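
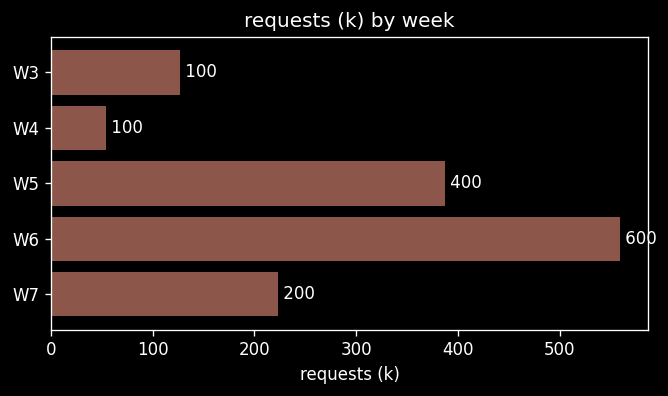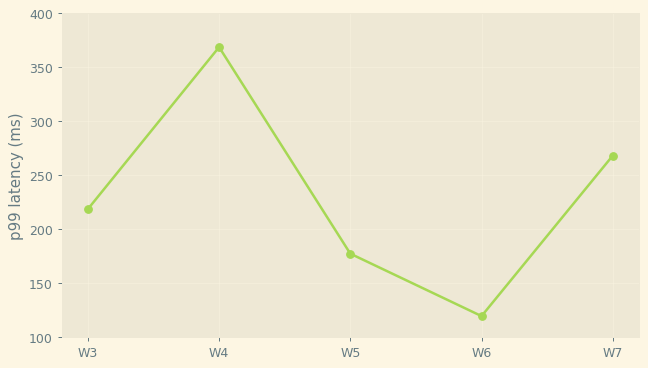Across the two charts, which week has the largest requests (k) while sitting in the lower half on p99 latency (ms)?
W6

Chart 2 median p99 latency (ms) ≈ 200; below-median weeks: W5, W6. Among those, W6 has the highest requests (k) (≈ 600).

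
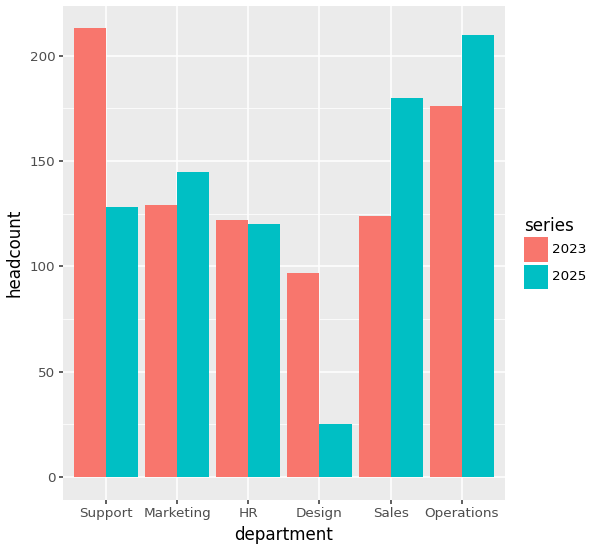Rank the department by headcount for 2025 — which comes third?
Marketing

Top 4 for 2025: Operations ≈ 200, Sales ≈ 180, Marketing ≈ 140, Support ≈ 120.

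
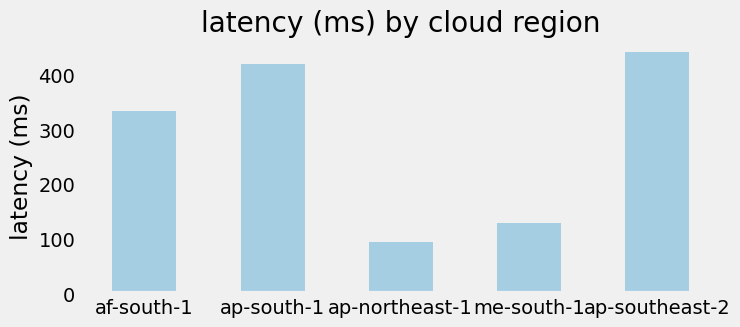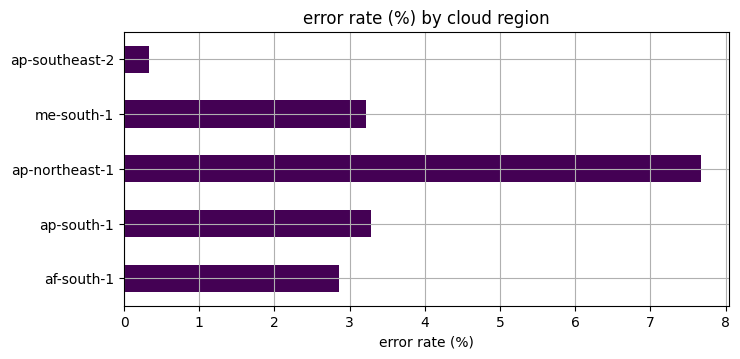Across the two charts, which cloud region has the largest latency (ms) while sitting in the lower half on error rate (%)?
ap-southeast-2

Chart 2 median error rate (%) ≈ 3; below-median cloud regions: af-south-1, ap-southeast-2. Among those, ap-southeast-2 has the highest latency (ms) (≈ 450).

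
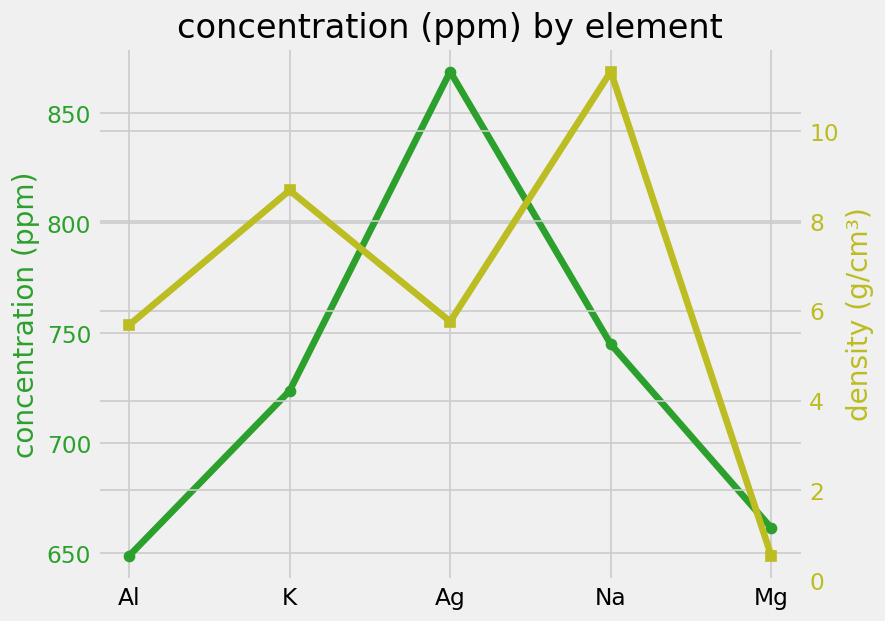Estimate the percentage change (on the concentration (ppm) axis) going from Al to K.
≈ +12.5%

Al ≈ 640, K ≈ 720; (720 − 640) / 640 ≈ +12.5%.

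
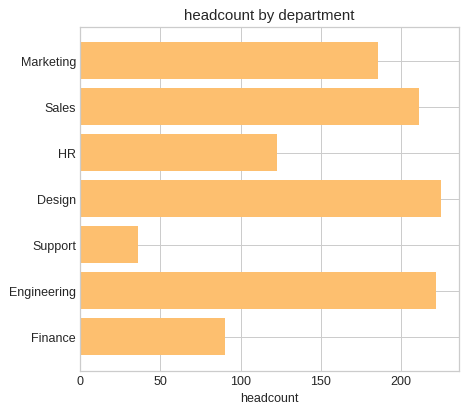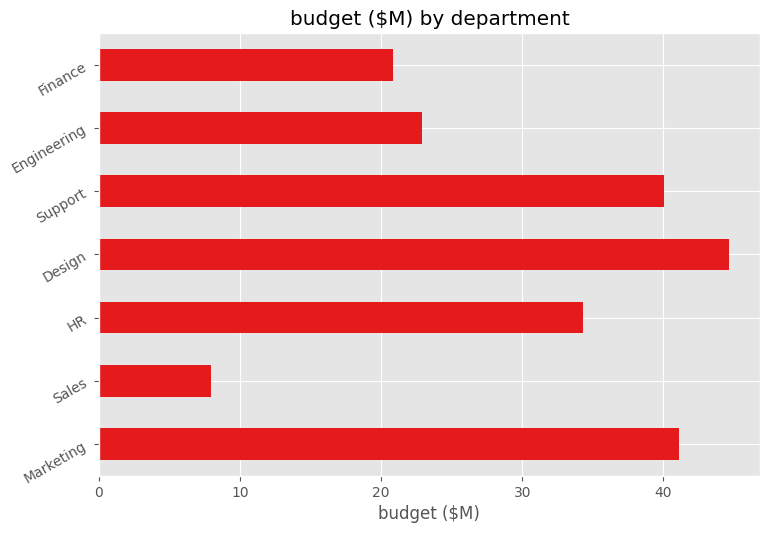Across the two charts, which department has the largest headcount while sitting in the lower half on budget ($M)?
Engineering

Chart 2 median budget ($M) ≈ 35; below-median departments: Sales, Engineering, Finance. Among those, Engineering has the highest headcount (≈ 225).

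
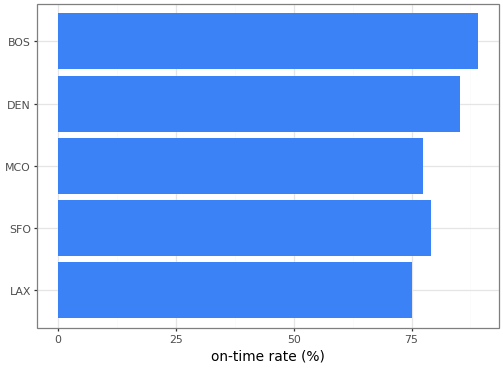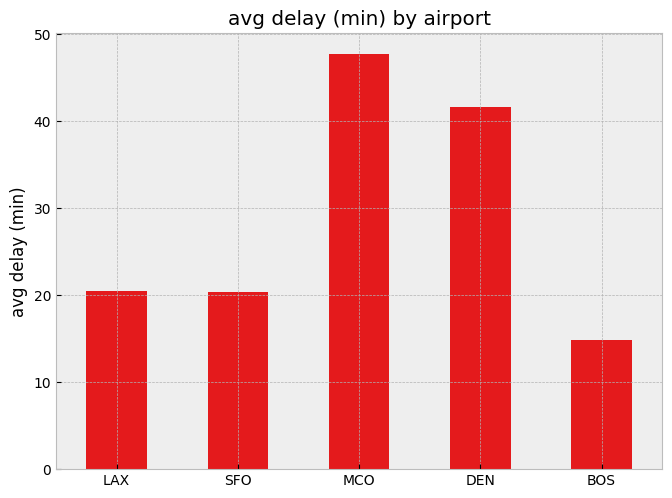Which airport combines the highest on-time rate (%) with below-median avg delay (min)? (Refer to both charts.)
BOS

Chart 2 median avg delay (min) ≈ 20; below-median airports: SFO, BOS. Among those, BOS has the highest on-time rate (%) (≈ 90).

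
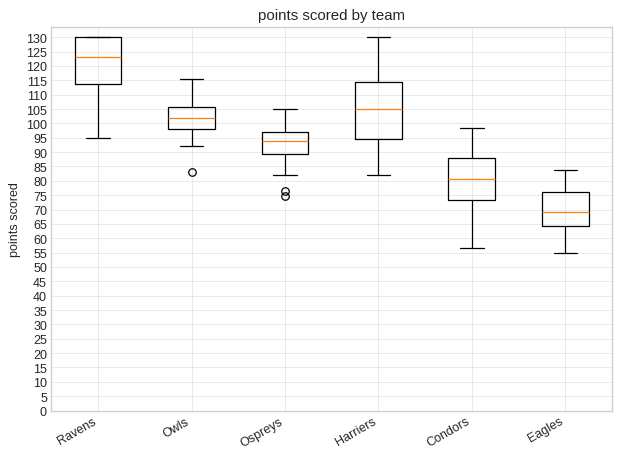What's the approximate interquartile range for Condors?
≈ 15

Q3 ≈ 90, Q1 ≈ 75; IQR ≈ 15.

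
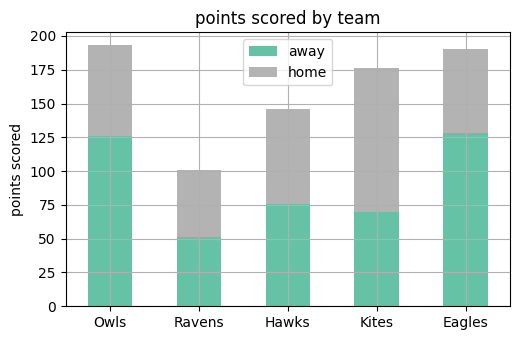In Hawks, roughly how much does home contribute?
home top ≈ 140, bottom ≈ 80; segment ≈ 60.

≈ 60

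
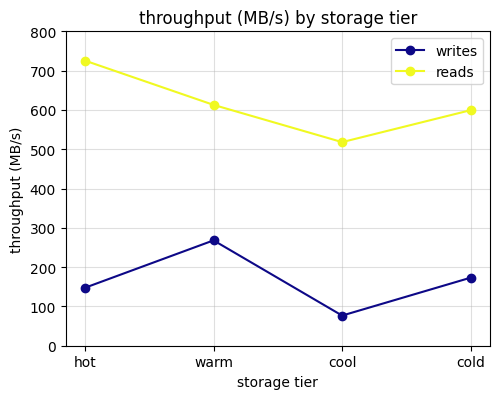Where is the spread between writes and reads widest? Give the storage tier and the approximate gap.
hot, ≈ 600 MB/s

hot: writes ≈ 100, reads ≈ 700 → gap ≈ 600. Next-largest (cool) is only ≈ 400.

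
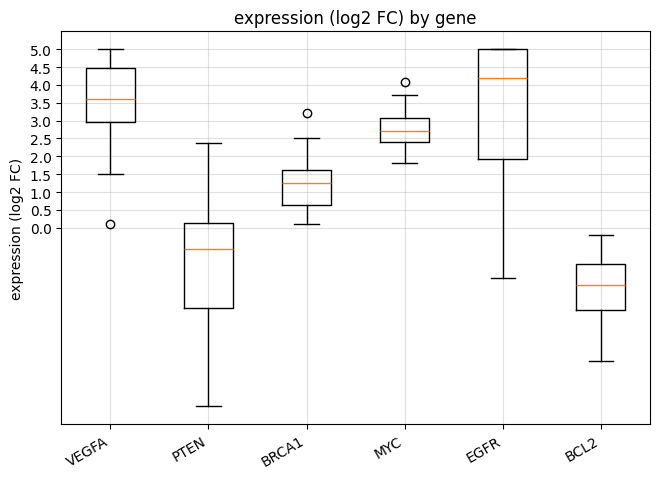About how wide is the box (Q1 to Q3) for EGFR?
≈ 3.0

Q3 ≈ 5.0, Q1 ≈ 2.0; IQR ≈ 3.0.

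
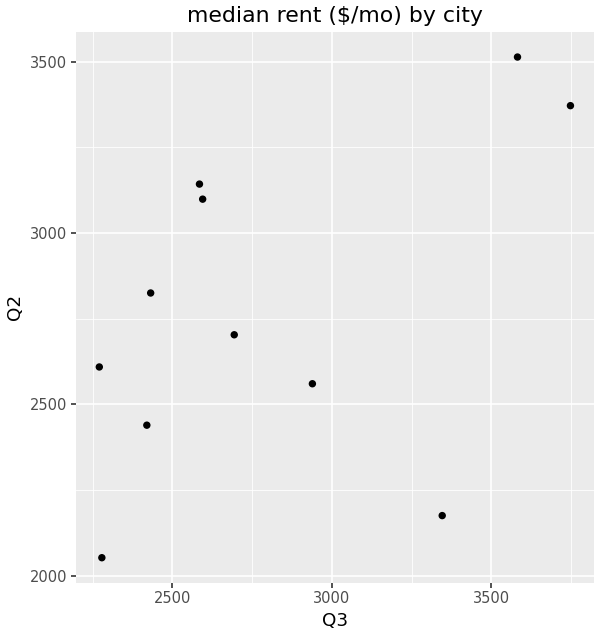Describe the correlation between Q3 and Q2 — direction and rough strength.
positive, moderate

Points are positively correlated; moderate (|r| ≈ 0.5).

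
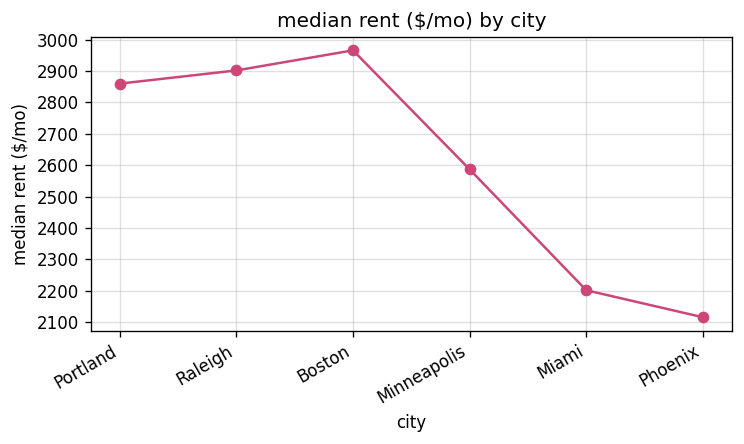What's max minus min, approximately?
Max Boston ≈ 3000, min Phoenix ≈ 2100; range ≈ 900.

≈ 900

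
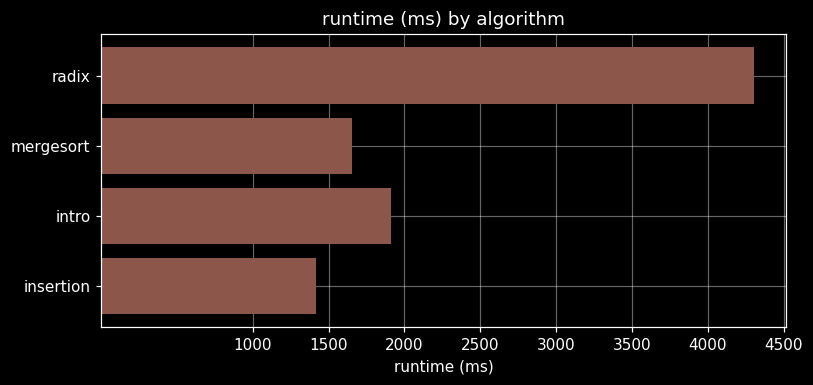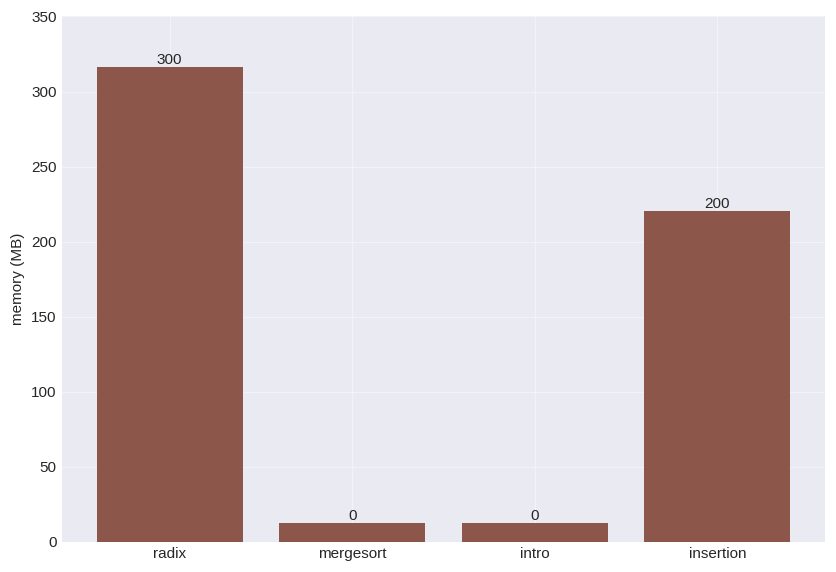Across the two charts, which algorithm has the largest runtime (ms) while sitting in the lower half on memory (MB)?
Chart 2 median memory (MB) ≈ 100; below-median algorithms: mergesort, intro. Among those, intro has the highest runtime (ms) (≈ 2000).

intro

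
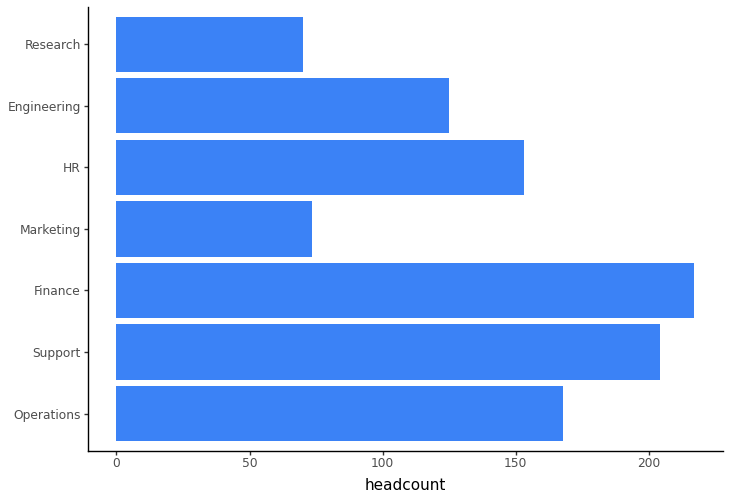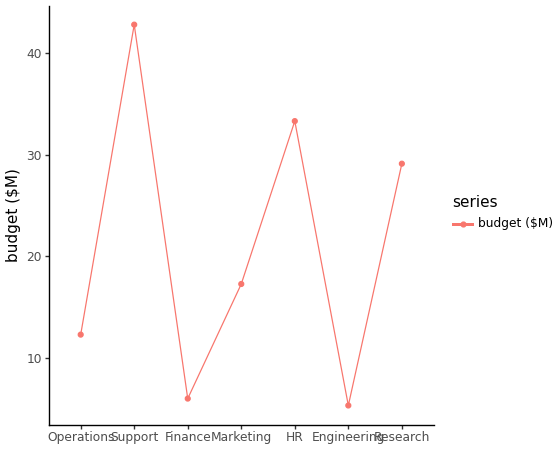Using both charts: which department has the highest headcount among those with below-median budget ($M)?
Chart 2 median budget ($M) ≈ 15; below-median departments: Operations, Finance, Engineering. Among those, Finance has the highest headcount (≈ 220).

Finance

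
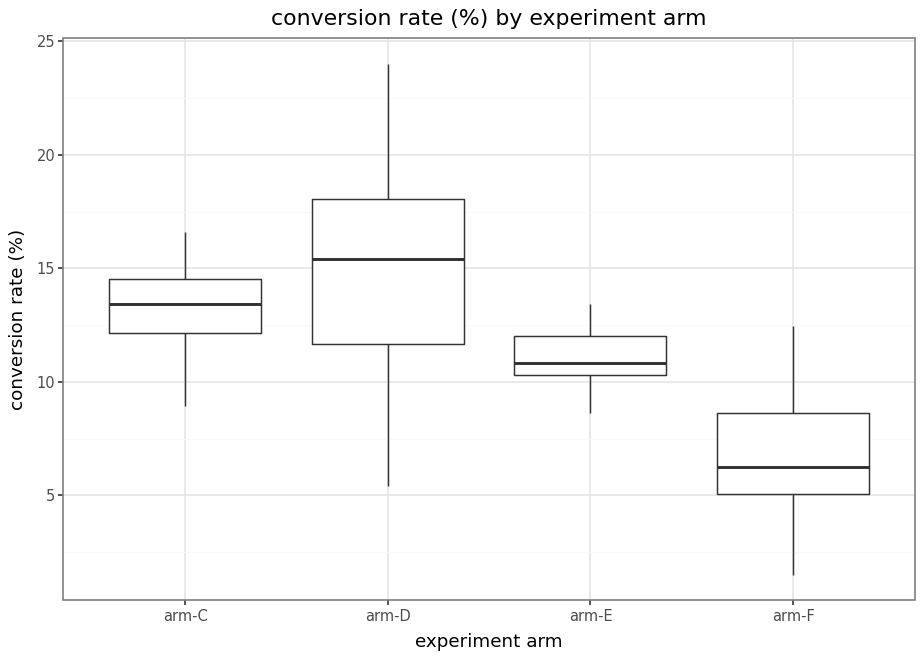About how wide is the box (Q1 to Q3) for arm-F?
≈ 4

Q3 ≈ 9, Q1 ≈ 5; IQR ≈ 4.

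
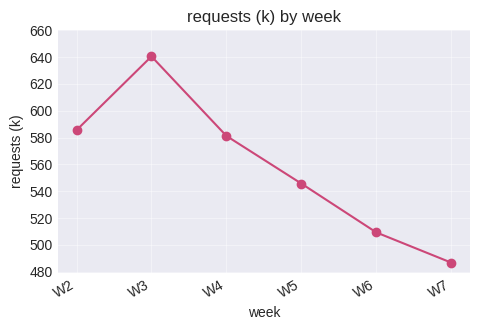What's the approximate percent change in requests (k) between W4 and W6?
≈ -13.8%

W4 ≈ 580, W6 ≈ 500; (500 − 580) / 580 ≈ -13.8%.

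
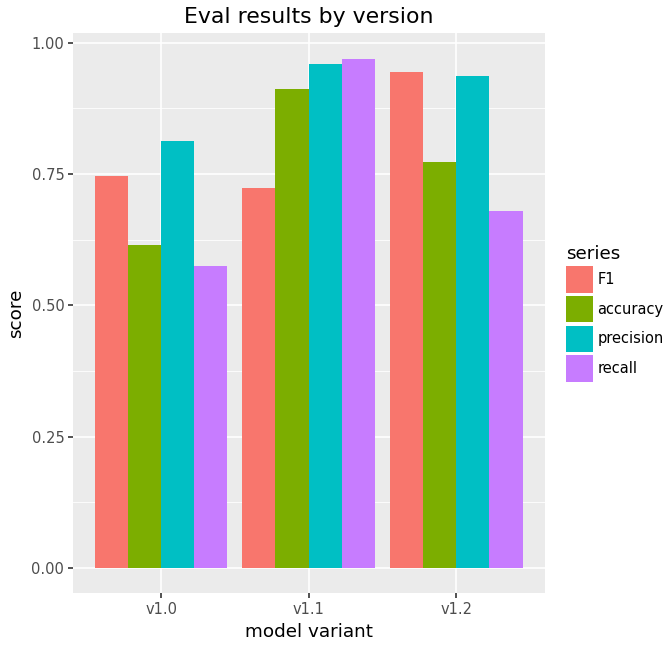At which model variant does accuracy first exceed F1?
v1.1

v1.0: accuracy ≈ 0.6 vs F1 ≈ 0.7 (not yet); v1.1: accuracy ≈ 0.9 vs F1 ≈ 0.7 (first crossover).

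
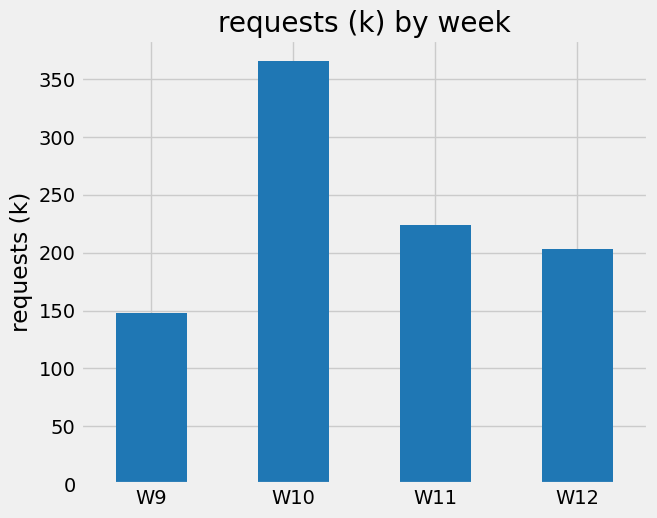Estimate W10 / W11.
W10 ≈ 350, W11 ≈ 200; 350/200 ≈ 1.75.

≈ 1.75×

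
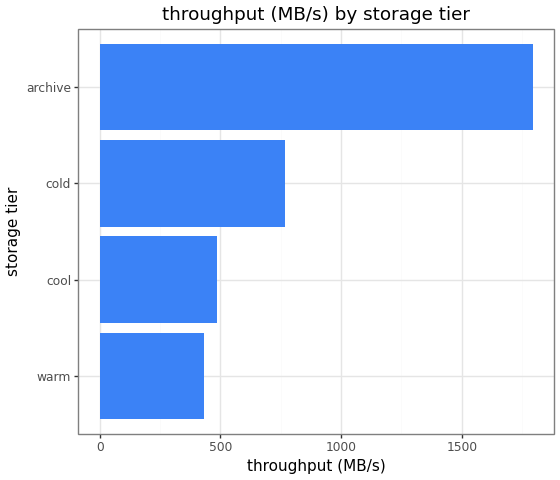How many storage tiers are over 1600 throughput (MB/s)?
Above 1600: archive.

1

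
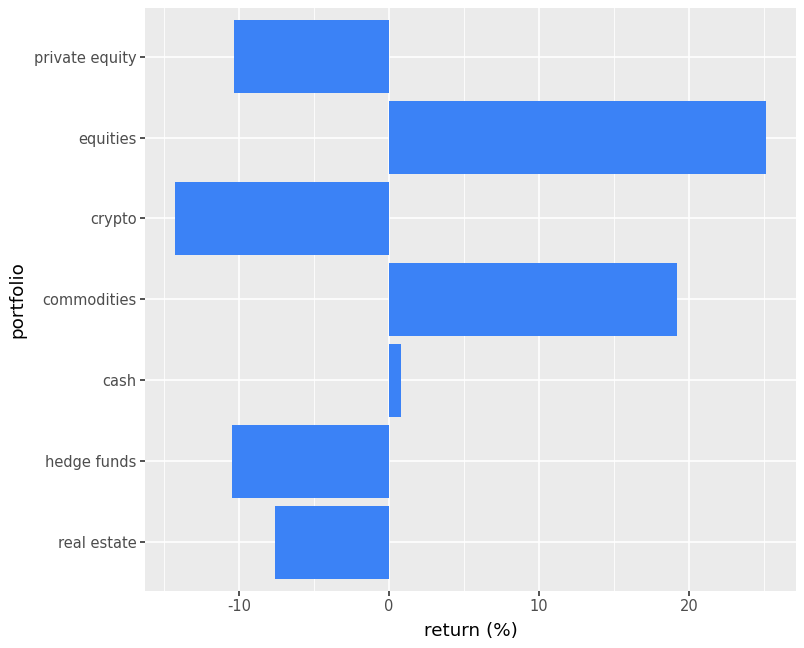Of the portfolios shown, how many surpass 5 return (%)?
Above 5: commodities, equities.

2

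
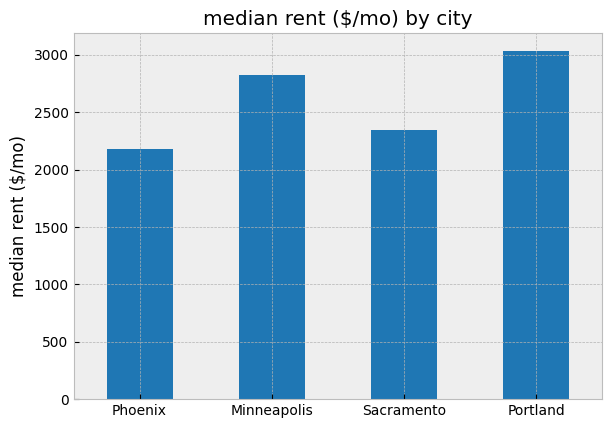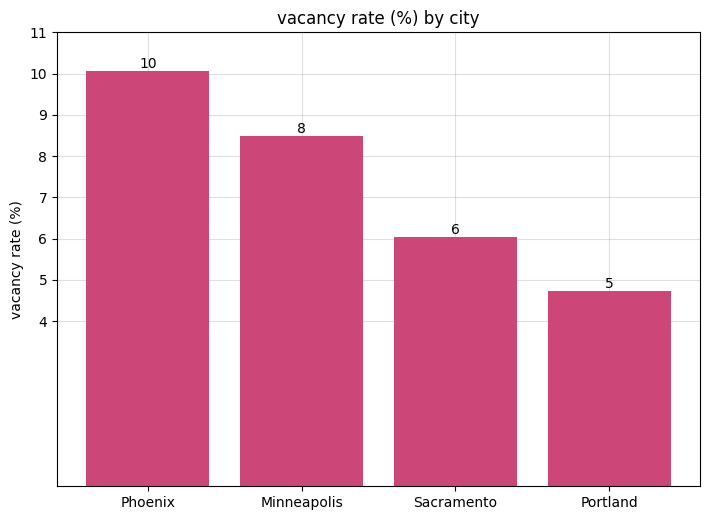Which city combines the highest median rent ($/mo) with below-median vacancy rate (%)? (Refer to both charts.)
Chart 2 median vacancy rate (%) ≈ 7; below-median cities: Sacramento, Portland. Among those, Portland has the highest median rent ($/mo) (≈ 3000).

Portland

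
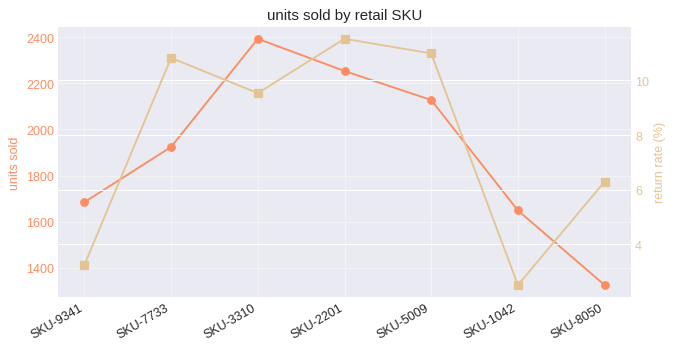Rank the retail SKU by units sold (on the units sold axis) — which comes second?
SKU-2201

Top 3 (on the units sold axis): SKU-3310 ≈ 2400, SKU-2201 ≈ 2300, SKU-5009 ≈ 2100.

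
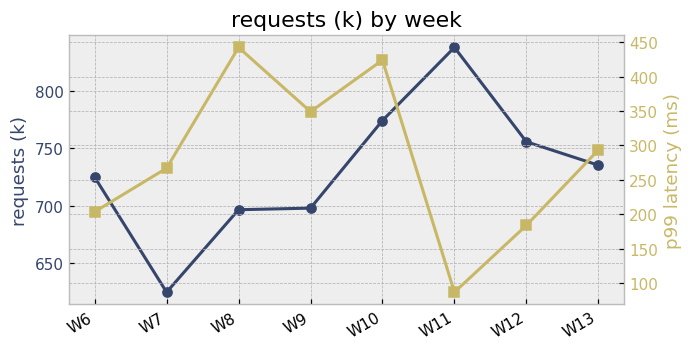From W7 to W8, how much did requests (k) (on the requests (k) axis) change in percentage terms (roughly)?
W7 ≈ 620, W8 ≈ 700; (700 − 620) / 620 ≈ +12.9%.

≈ +12.9%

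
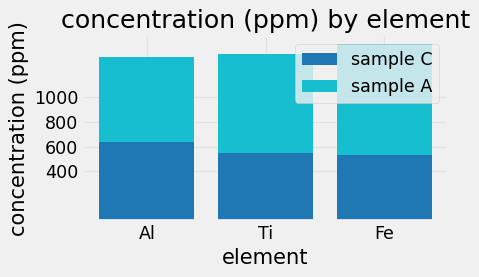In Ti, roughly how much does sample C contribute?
sample C top ≈ 600, bottom ≈ 0; segment ≈ 600.

≈ 600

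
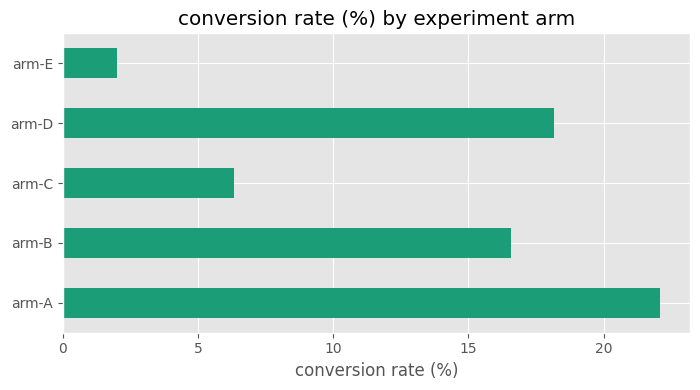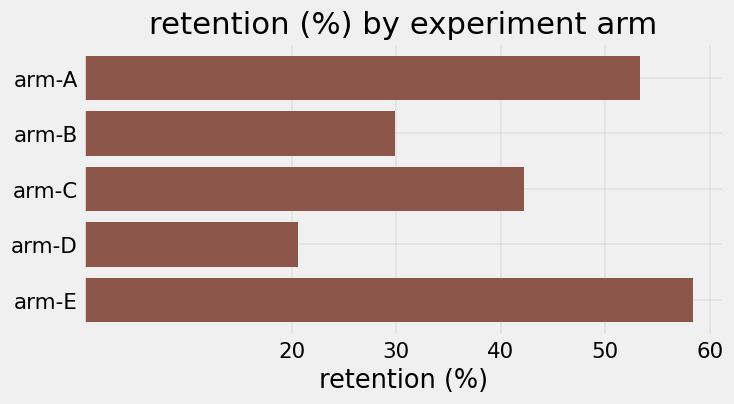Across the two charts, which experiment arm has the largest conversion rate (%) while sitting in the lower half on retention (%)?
Chart 2 median retention (%) ≈ 40; below-median experiment arms: arm-B, arm-D. Among those, arm-D has the highest conversion rate (%) (≈ 20).

arm-D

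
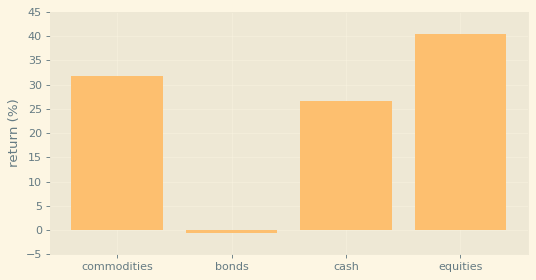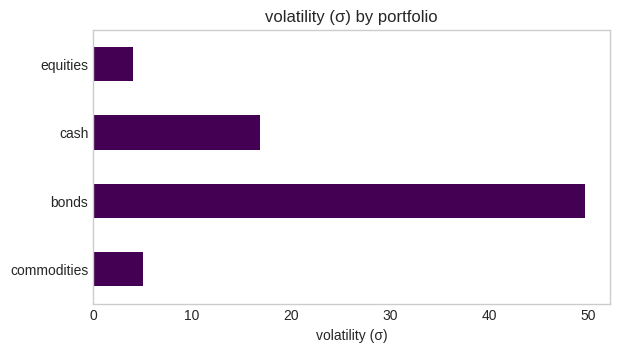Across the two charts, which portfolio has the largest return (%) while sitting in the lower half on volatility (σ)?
equities

Chart 2 median volatility (σ) ≈ 10; below-median portfolios: commodities, equities. Among those, equities has the highest return (%) (≈ 40).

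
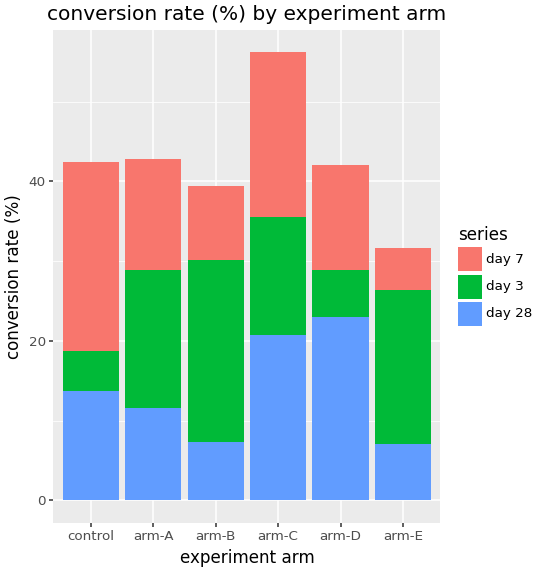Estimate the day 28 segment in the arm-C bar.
day 28 top ≈ 20, bottom ≈ 0; segment ≈ 20.

≈ 20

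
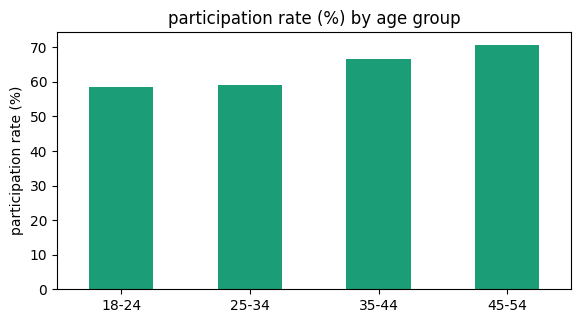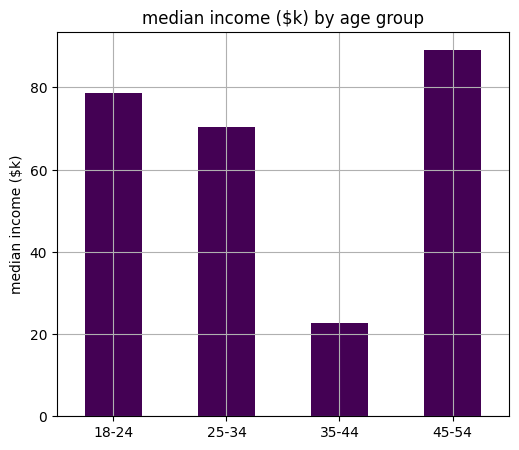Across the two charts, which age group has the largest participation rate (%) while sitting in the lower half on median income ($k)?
Chart 2 median median income ($k) ≈ 70; below-median age groups: 25-34, 35-44. Among those, 35-44 has the highest participation rate (%) (≈ 70).

35-44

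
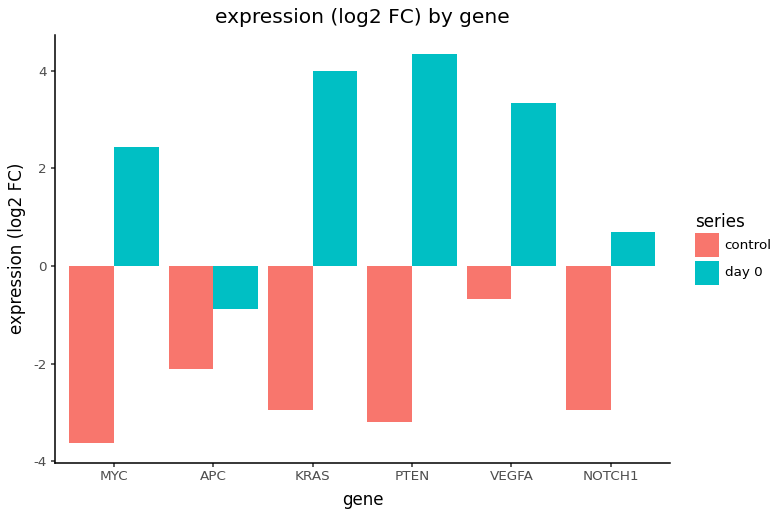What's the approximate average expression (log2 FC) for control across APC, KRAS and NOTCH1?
(-2 + -3 + -3) / 3 ≈ -3.

≈ -3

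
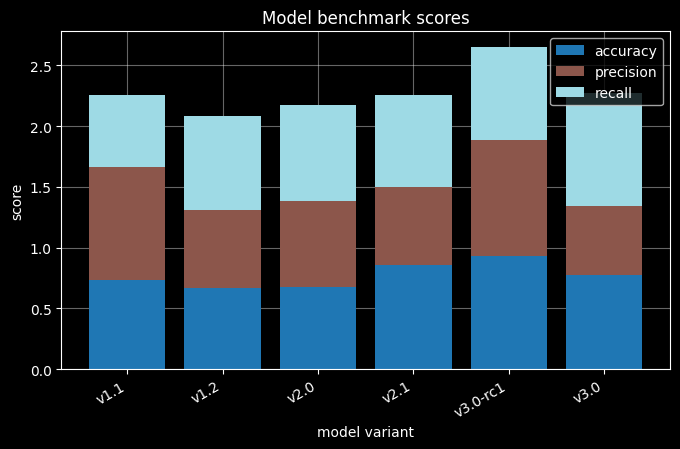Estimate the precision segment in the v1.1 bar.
≈ 1.0

precision top ≈ 1.5, bottom ≈ 0.5; segment ≈ 1.0.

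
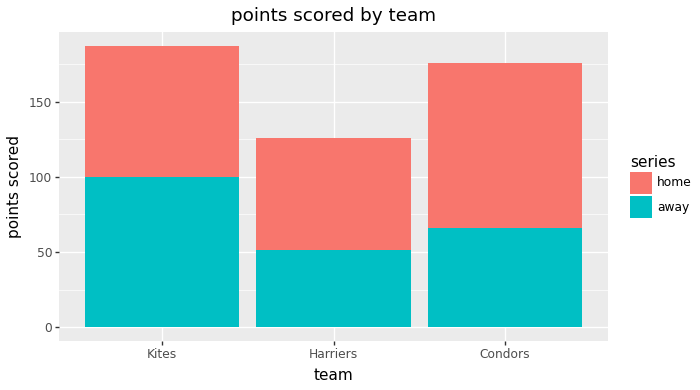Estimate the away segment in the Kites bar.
away top ≈ 100, bottom ≈ 0; segment ≈ 100.

≈ 100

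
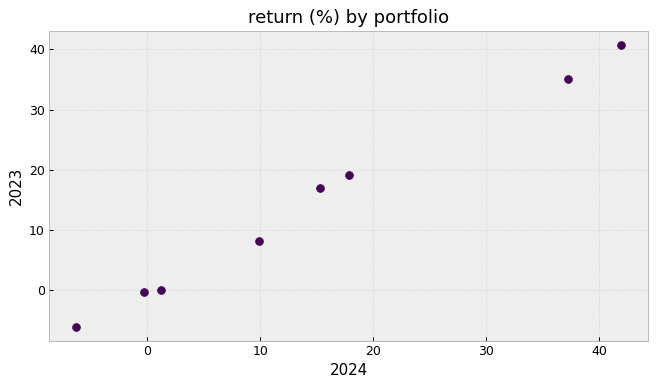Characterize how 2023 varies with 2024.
positive, strong

Points are positively correlated; strong (|r| ≈ 1.0).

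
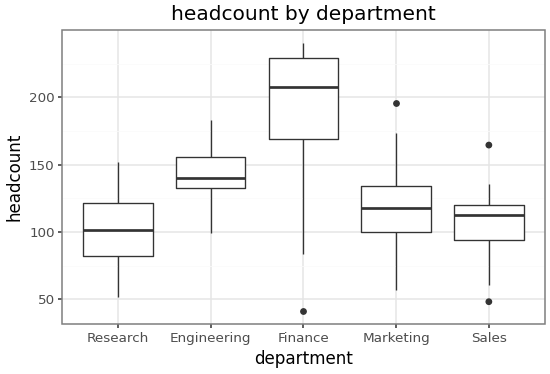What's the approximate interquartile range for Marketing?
Q3 ≈ 130, Q1 ≈ 100; IQR ≈ 30.

≈ 30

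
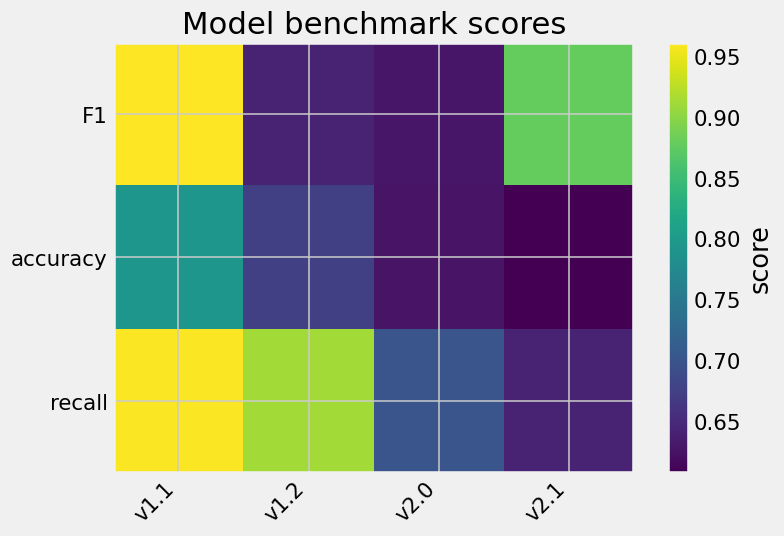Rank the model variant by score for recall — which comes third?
Top 4 for recall: v1.1 ≈ 0.95, v1.2 ≈ 0.90, v2.0 ≈ 0.70, v2.1 ≈ 0.65.

v2.0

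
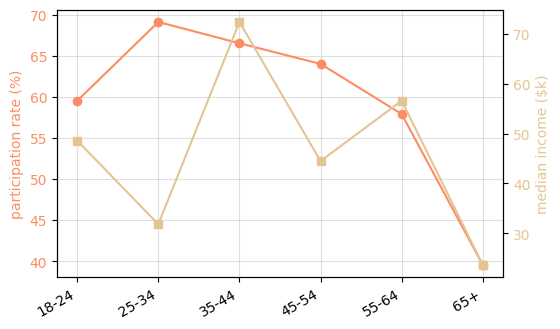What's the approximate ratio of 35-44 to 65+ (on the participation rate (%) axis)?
35-44 ≈ 65, 65+ ≈ 40; 65/40 ≈ 1.62.

≈ 1.62×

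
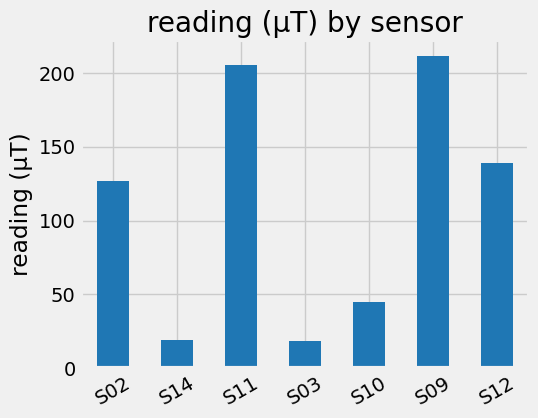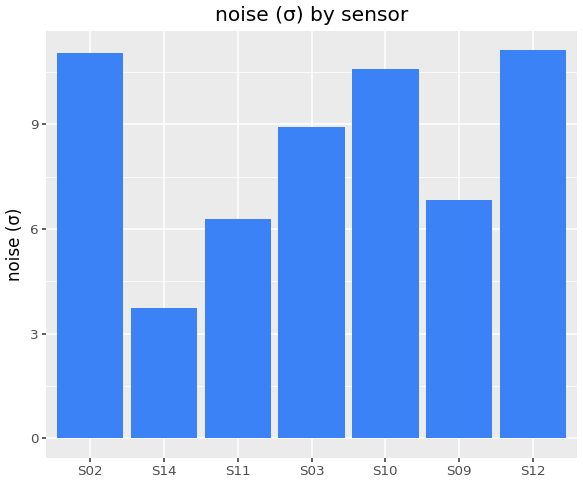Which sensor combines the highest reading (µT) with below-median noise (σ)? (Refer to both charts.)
Chart 2 median noise (σ) ≈ 8; below-median sensors: S14, S11, S09. Among those, S09 has the highest reading (µT) (≈ 220).

S09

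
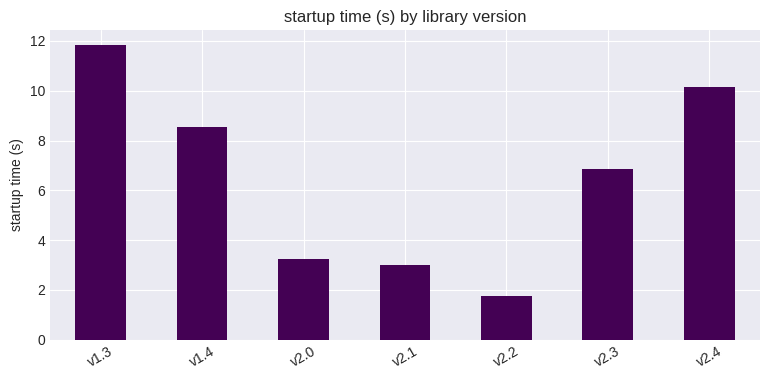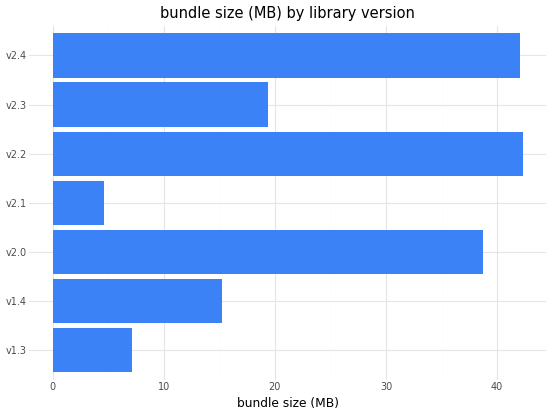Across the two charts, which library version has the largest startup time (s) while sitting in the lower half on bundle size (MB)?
v1.3

Chart 2 median bundle size (MB) ≈ 20; below-median library versions: v1.3, v1.4, v2.1. Among those, v1.3 has the highest startup time (s) (≈ 12).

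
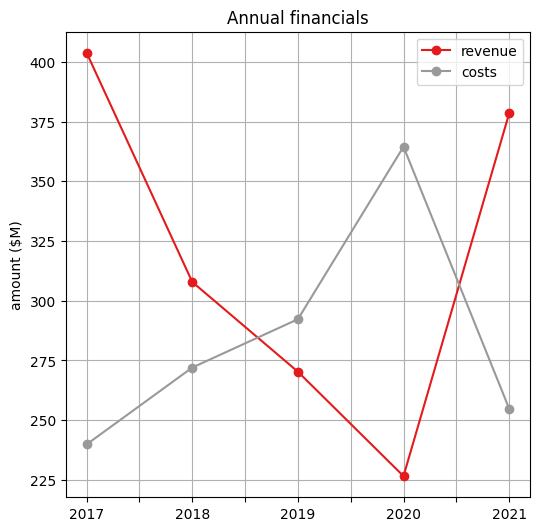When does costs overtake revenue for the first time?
2018: costs ≈ 280 vs revenue ≈ 300 (not yet); 2019: costs ≈ 300 vs revenue ≈ 280 (first crossover).

2019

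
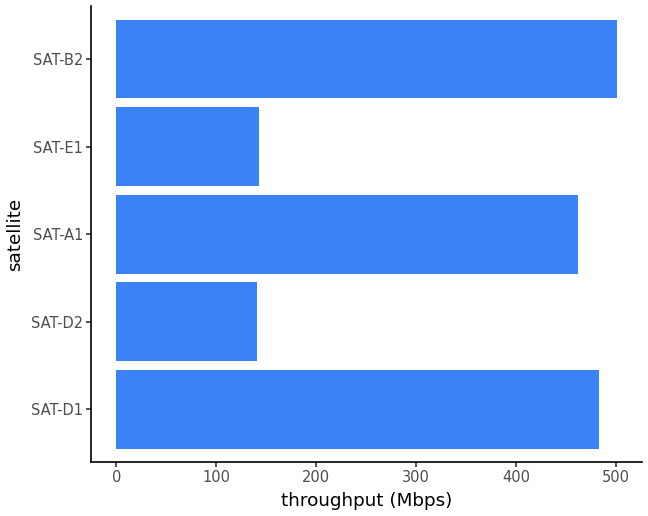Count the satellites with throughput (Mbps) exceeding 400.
Above 400: SAT-D1, SAT-A1, SAT-B2.

3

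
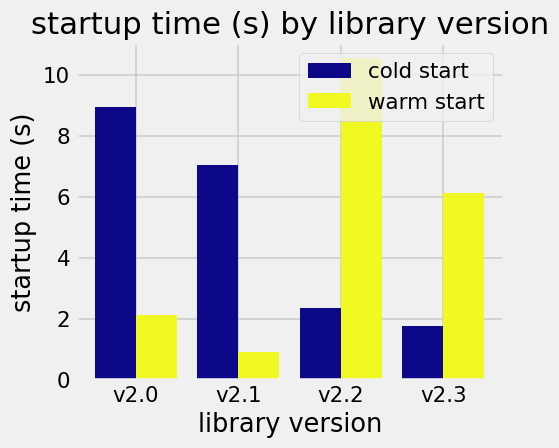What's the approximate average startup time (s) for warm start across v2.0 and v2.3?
≈ 4

(2 + 6) / 2 ≈ 4.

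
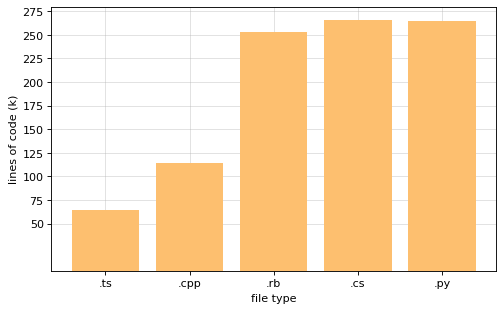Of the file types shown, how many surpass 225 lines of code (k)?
3

Above 225: .rb, .cs, .py.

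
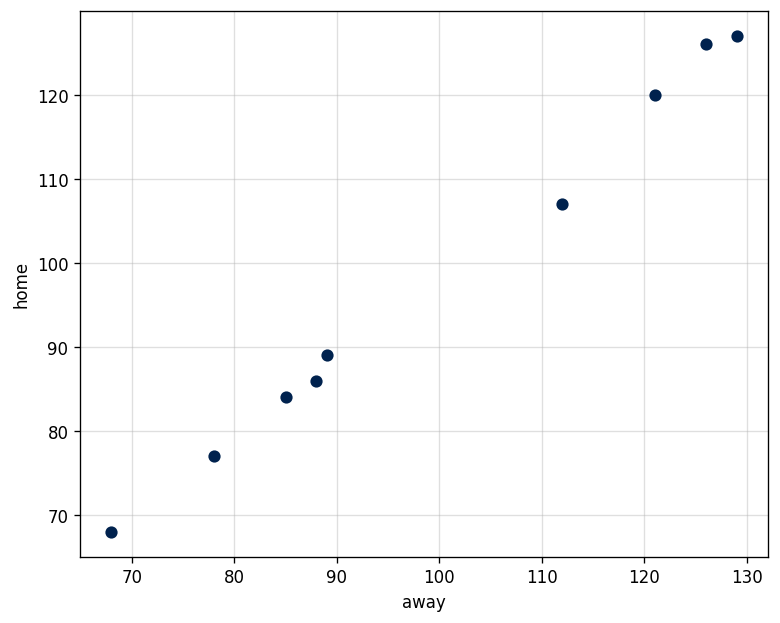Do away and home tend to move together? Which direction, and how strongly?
Points are positively correlated; strong (|r| ≈ 1.0).

positive, strong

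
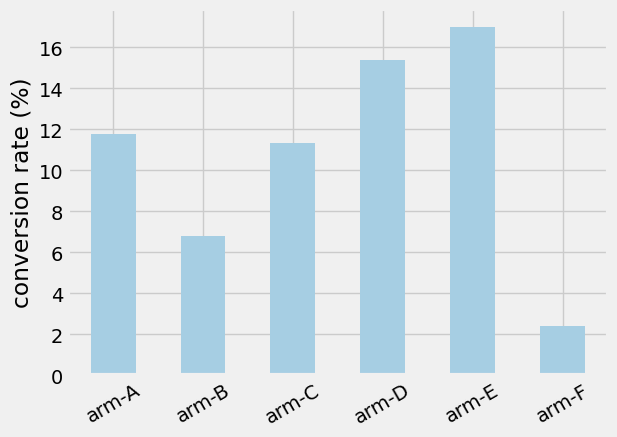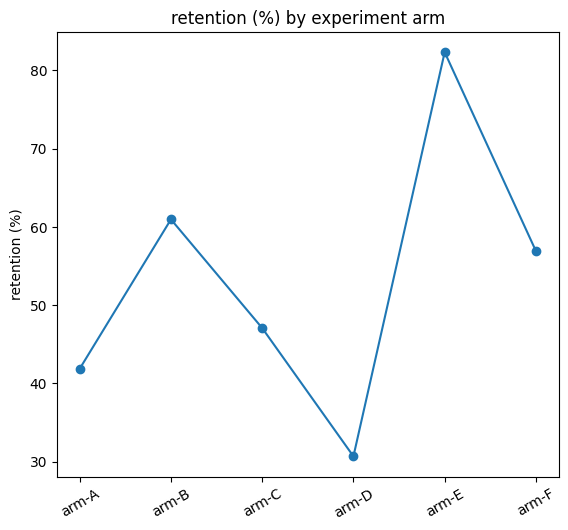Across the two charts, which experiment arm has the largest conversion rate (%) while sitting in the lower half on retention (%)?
arm-D

Chart 2 median retention (%) ≈ 50; below-median experiment arms: arm-A, arm-C, arm-D. Among those, arm-D has the highest conversion rate (%) (≈ 16).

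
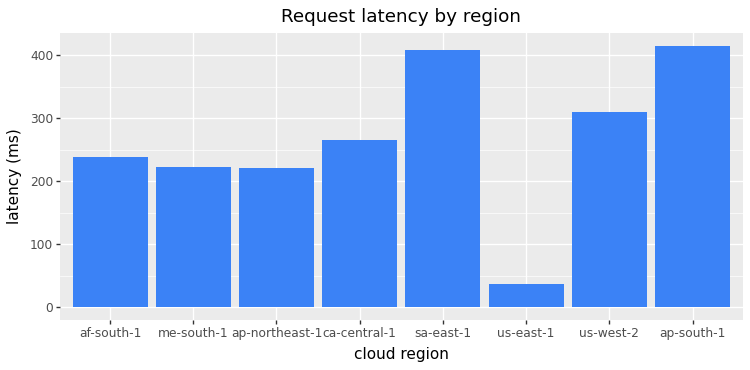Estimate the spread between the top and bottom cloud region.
Max ap-south-1 ≈ 400, min us-east-1 ≈ 50; range ≈ 350.

≈ 350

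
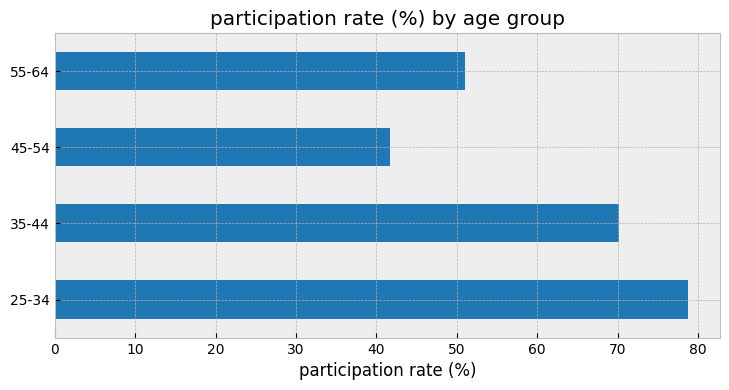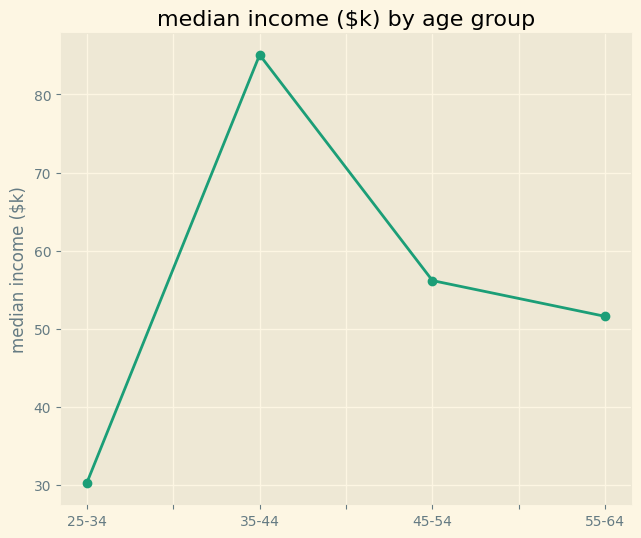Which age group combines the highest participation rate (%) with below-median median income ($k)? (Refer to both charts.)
25-34

Chart 2 median median income ($k) ≈ 50; below-median age groups: 25-34, 55-64. Among those, 25-34 has the highest participation rate (%) (≈ 80).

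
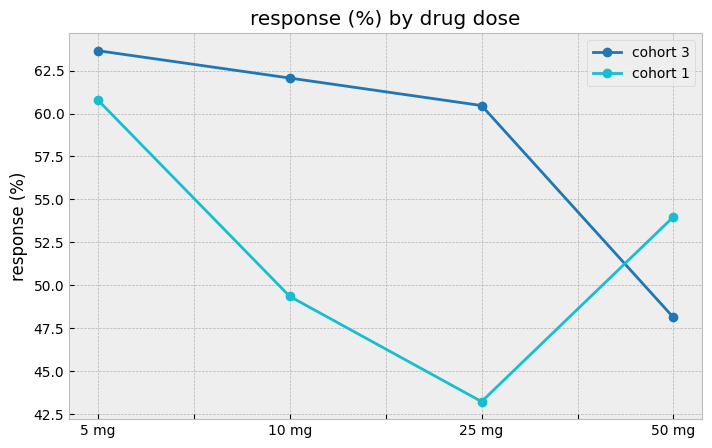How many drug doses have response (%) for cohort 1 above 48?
3

Above 48: 5 mg, 10 mg, 50 mg.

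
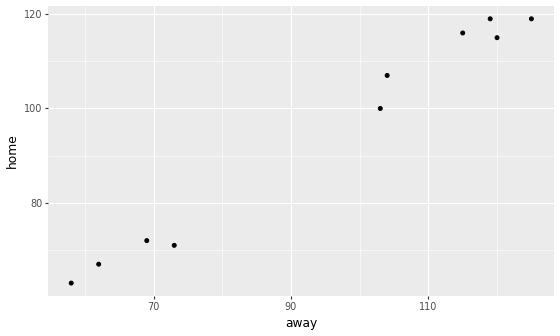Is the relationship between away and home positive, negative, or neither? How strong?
positive, strong

Points are positively correlated; strong (|r| ≈ 1.0).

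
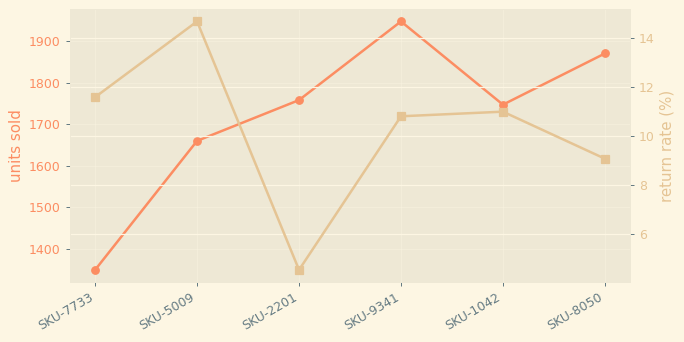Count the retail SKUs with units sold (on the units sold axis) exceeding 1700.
Above 1700: SKU-2201, SKU-9341, SKU-1042, SKU-8050.

4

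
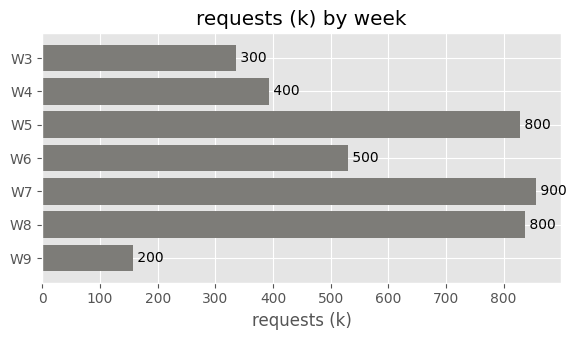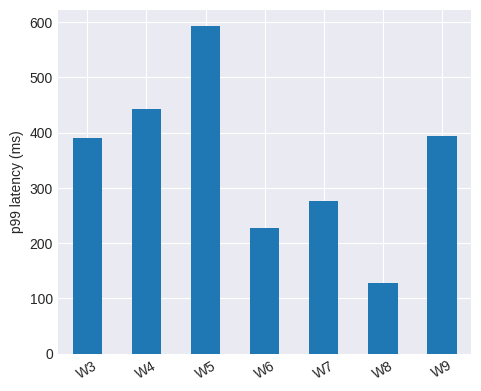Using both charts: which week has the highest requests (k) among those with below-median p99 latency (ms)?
Chart 2 median p99 latency (ms) ≈ 400; below-median weeks: W6, W7, W8. Among those, W7 has the highest requests (k) (≈ 900).

W7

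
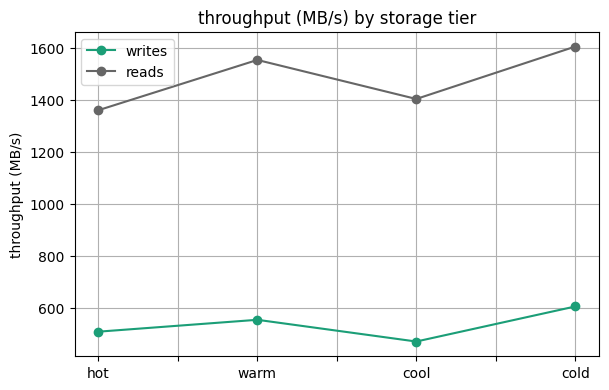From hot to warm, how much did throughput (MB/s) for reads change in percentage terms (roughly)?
hot ≈ 1400, warm ≈ 1600; (1600 − 1400) / 1400 ≈ +14.3%.

≈ +14.3%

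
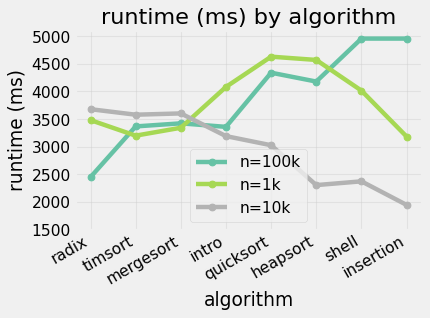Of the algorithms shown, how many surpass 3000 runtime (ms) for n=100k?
7

Above 3000: timsort, mergesort, intro, quicksort, heapsort, shell, insertion.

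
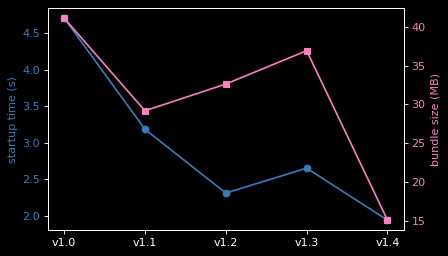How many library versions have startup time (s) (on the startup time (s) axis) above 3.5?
Above 3.5: v1.0.

1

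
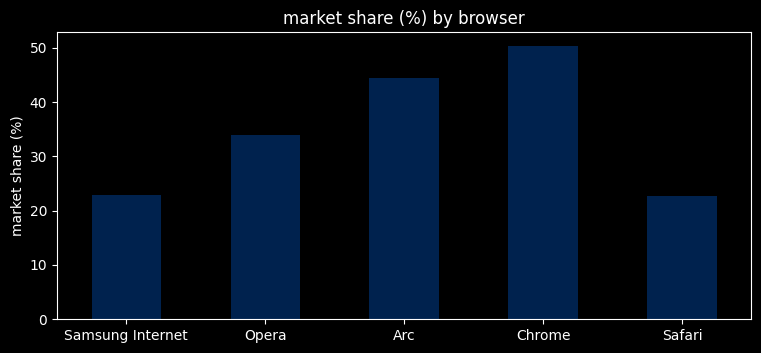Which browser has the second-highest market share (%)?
Top 3: Chrome ≈ 50, Arc ≈ 45, Opera ≈ 35.

Arc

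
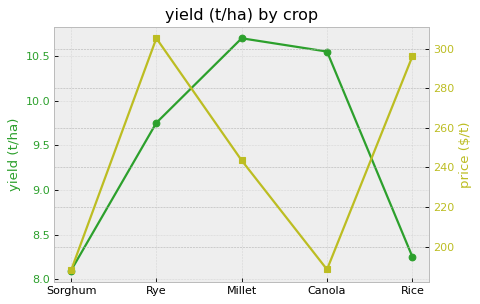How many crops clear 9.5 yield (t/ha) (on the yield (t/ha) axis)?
Above 9.5: Rye, Millet, Canola.

3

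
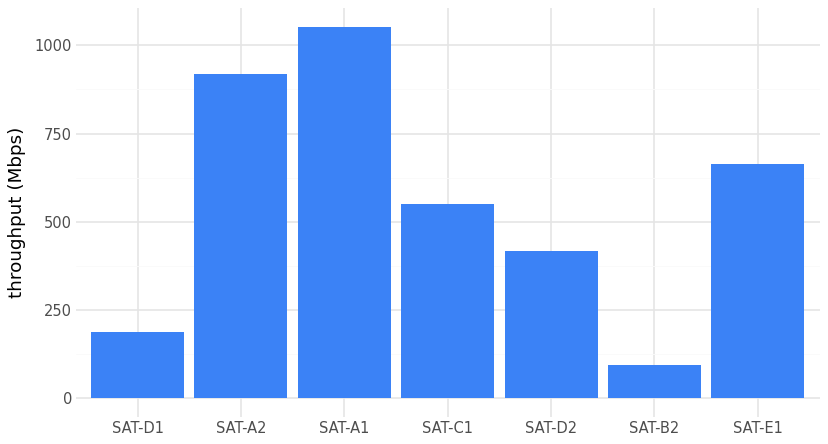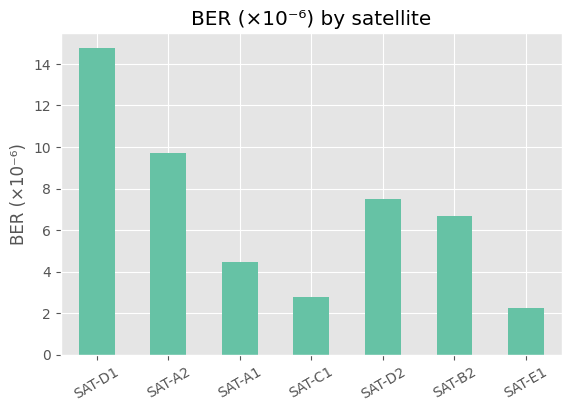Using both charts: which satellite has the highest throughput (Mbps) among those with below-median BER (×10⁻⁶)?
Chart 2 median BER (×10⁻⁶) ≈ 6; below-median satellites: SAT-A1, SAT-C1, SAT-E1. Among those, SAT-A1 has the highest throughput (Mbps) (≈ 1100).

SAT-A1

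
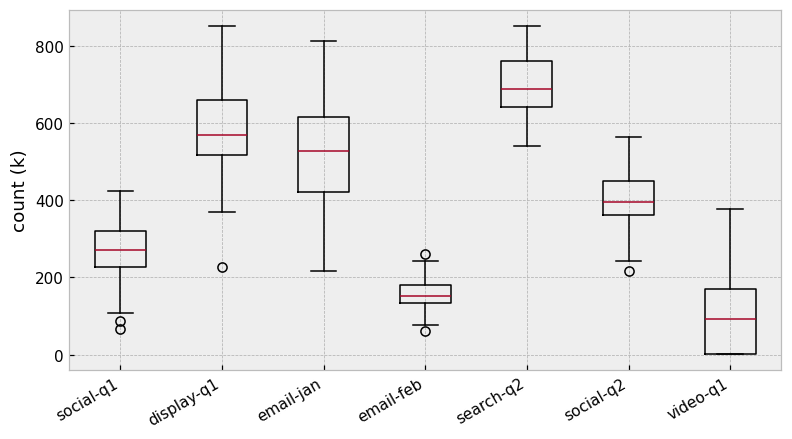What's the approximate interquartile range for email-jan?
Q3 ≈ 600, Q1 ≈ 400; IQR ≈ 200.

≈ 200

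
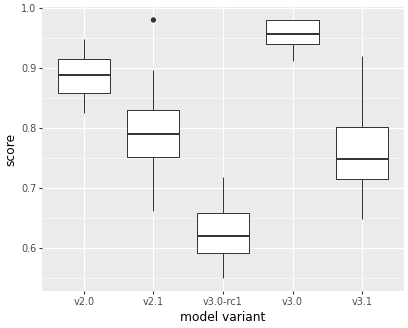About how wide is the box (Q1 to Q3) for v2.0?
≈ 0.05

Q3 ≈ 0.90, Q1 ≈ 0.85; IQR ≈ 0.05.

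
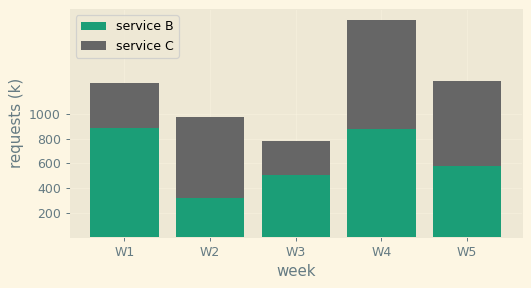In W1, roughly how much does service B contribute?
≈ 800

service B top ≈ 800, bottom ≈ 0; segment ≈ 800.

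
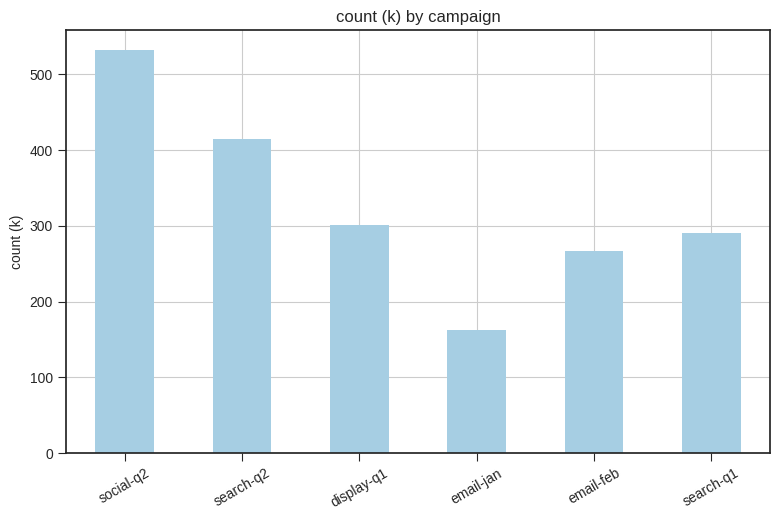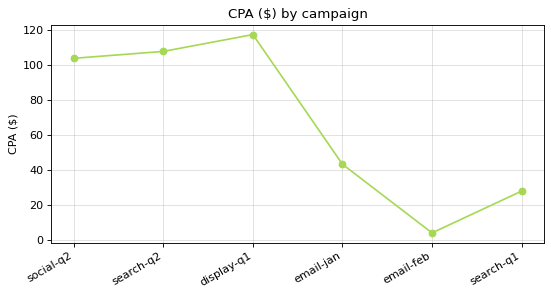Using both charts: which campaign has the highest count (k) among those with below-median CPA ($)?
search-q1

Chart 2 median CPA ($) ≈ 80; below-median campaigns: email-jan, email-feb, search-q1. Among those, search-q1 has the highest count (k) (≈ 300).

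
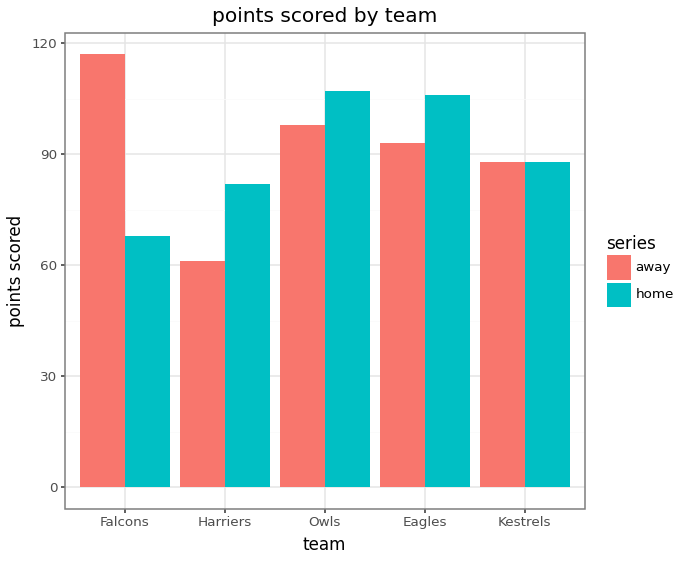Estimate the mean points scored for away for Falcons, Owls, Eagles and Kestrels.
(120 + 100 + 90 + 90) / 4 ≈ 100.

≈ 100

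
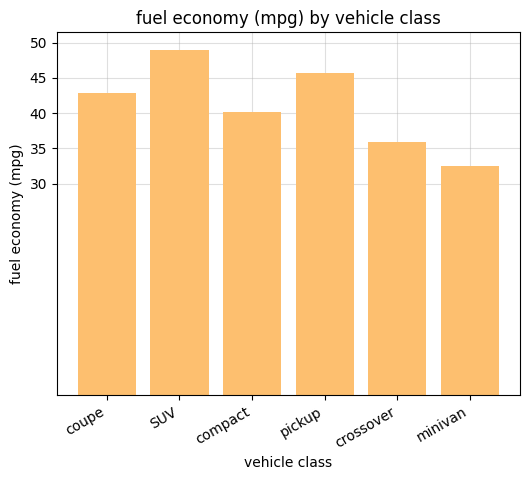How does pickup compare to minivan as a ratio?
pickup ≈ 45, minivan ≈ 35; 45/35 ≈ 1.29.

≈ 1.29×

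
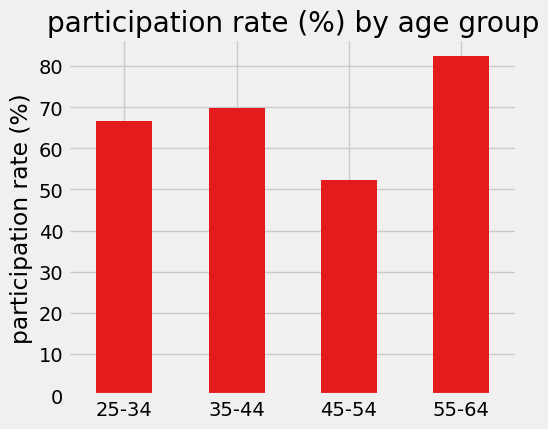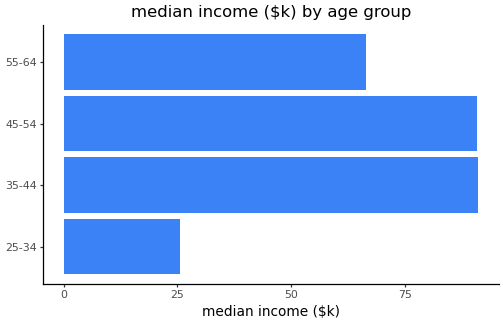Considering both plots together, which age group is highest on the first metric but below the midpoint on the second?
55-64

Chart 2 median median income ($k) ≈ 80; below-median age groups: 25-34, 55-64. Among those, 55-64 has the highest participation rate (%) (≈ 80).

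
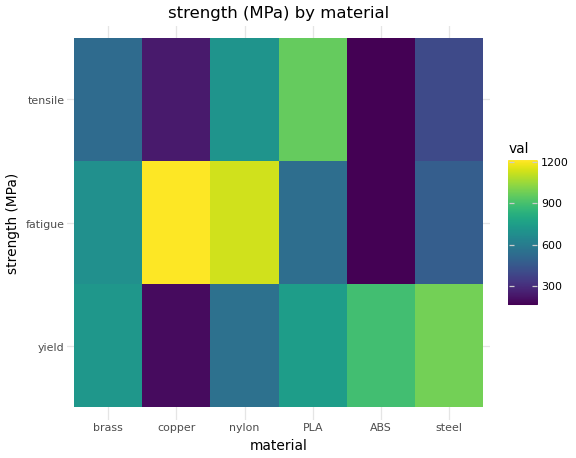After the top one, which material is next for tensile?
Top 3 for tensile: PLA ≈ 1000, nylon ≈ 700, brass ≈ 500.

nylon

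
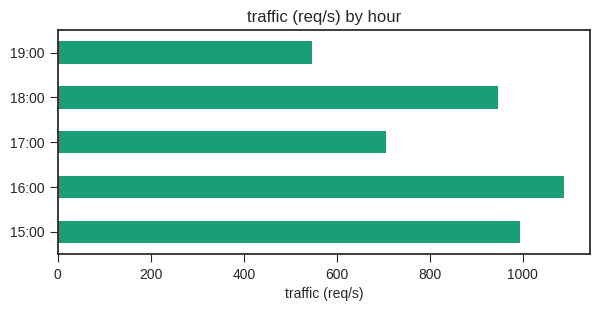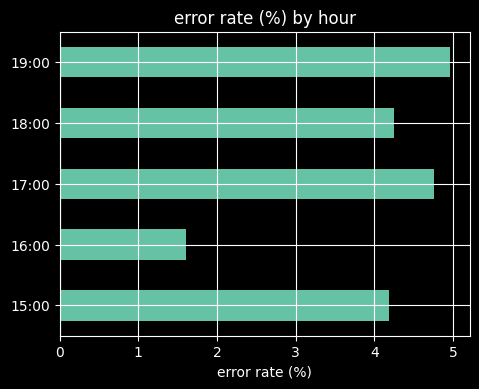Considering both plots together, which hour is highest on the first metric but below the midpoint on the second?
16:00

Chart 2 median error rate (%) ≈ 4; below-median hours: 15:00, 16:00. Among those, 16:00 has the highest traffic (req/s) (≈ 1100).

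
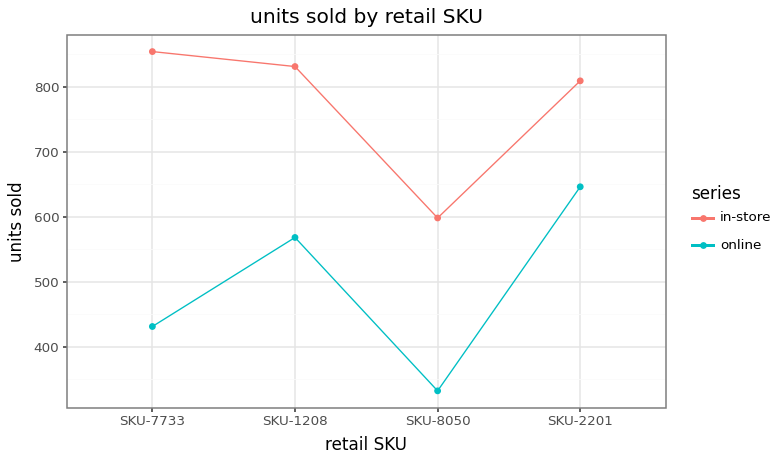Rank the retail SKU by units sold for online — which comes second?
SKU-1208

Top 3 for online: SKU-2201 ≈ 650, SKU-1208 ≈ 550, SKU-7733 ≈ 450.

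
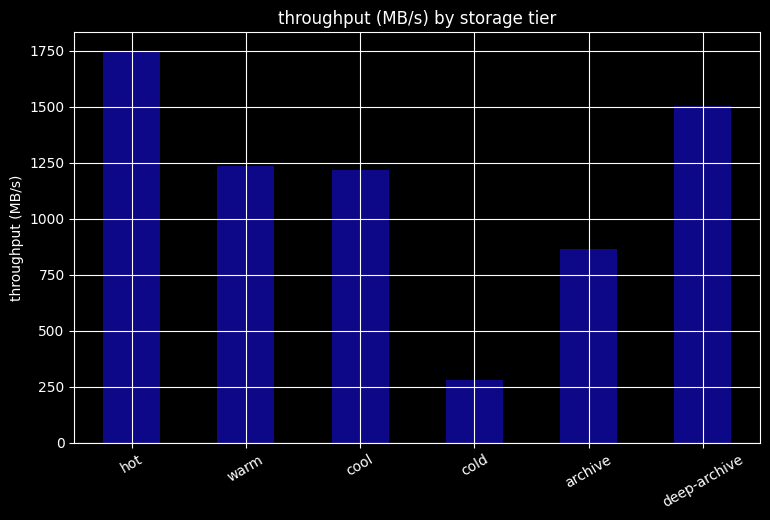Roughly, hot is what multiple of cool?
hot ≈ 1800, cool ≈ 1200; 1800/1200 ≈ 1.5.

≈ 1.5×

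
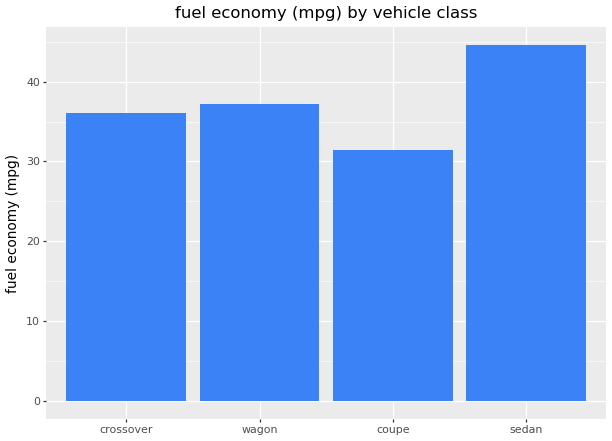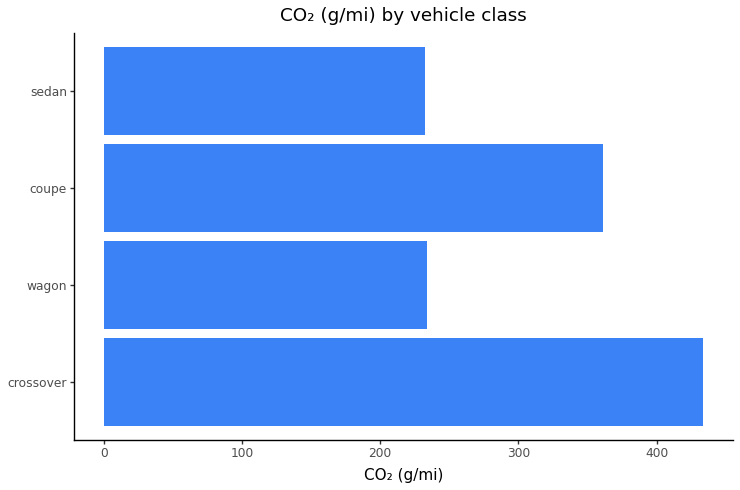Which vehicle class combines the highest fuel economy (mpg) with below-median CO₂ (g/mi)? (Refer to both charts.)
sedan

Chart 2 median CO₂ (g/mi) ≈ 300; below-median vehicle classes: wagon, sedan. Among those, sedan has the highest fuel economy (mpg) (≈ 45).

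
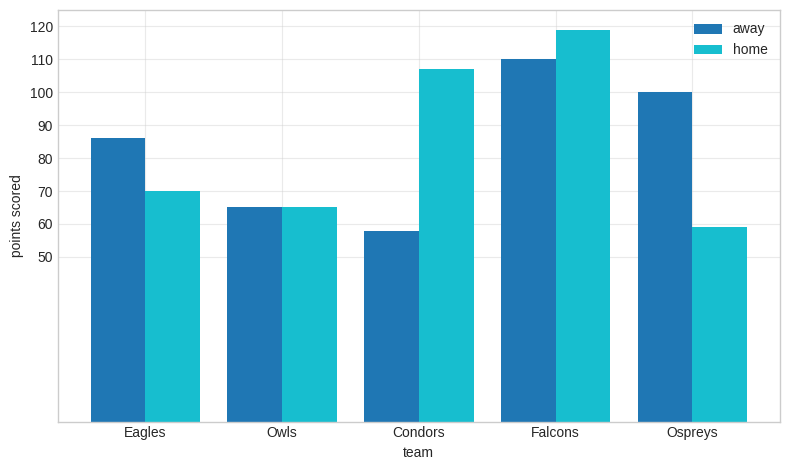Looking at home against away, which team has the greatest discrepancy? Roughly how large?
Condors: home ≈ 110, away ≈ 60 → gap ≈ 50. Next-largest (Ospreys) is only ≈ 40.

Condors, ≈ 50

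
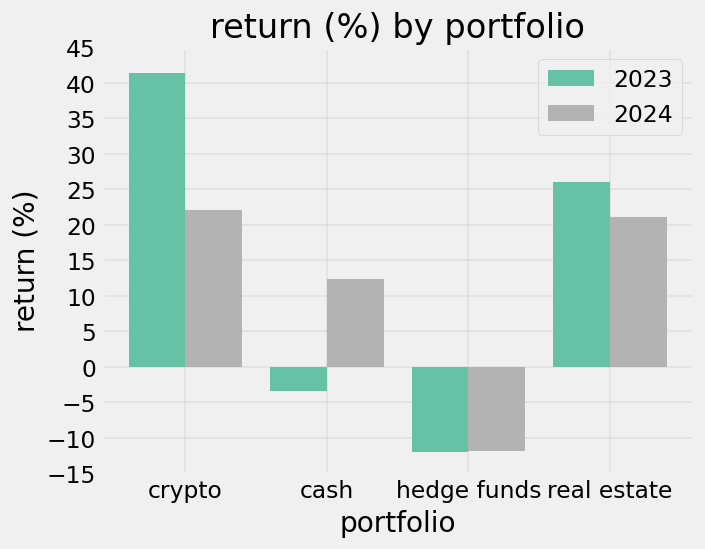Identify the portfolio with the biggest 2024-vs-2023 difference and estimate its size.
crypto, ≈ 20 %

crypto: 2024 ≈ 20, 2023 ≈ 40 → gap ≈ 20. Next-largest (cash) is only ≈ 15.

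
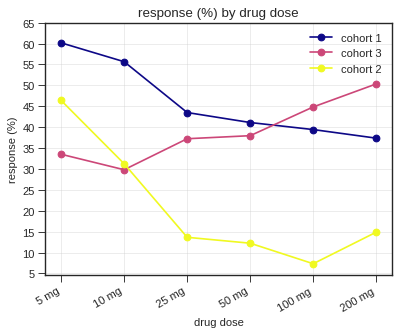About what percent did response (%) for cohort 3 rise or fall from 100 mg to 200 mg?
≈ +11.1%

100 mg ≈ 45, 200 mg ≈ 50; (50 − 45) / 45 ≈ +11.1%.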